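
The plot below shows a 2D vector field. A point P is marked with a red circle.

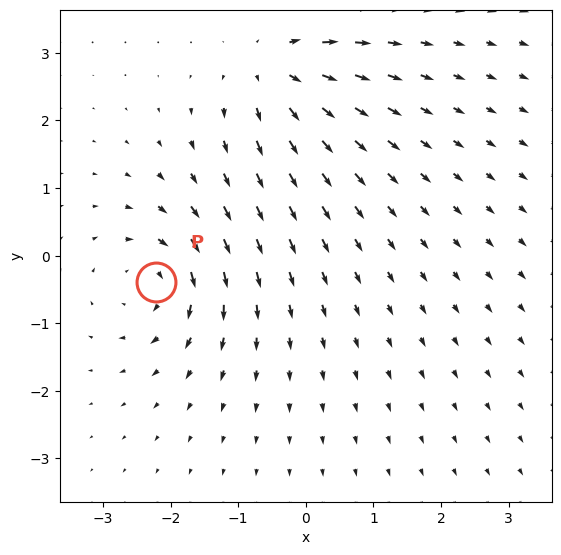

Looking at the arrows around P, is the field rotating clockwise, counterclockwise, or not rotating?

clockwise

Near P at (-2.2, -0.4) the arrows circulate clockwise. The curl (z-component) there is about -5; negative curl means clockwise rotation.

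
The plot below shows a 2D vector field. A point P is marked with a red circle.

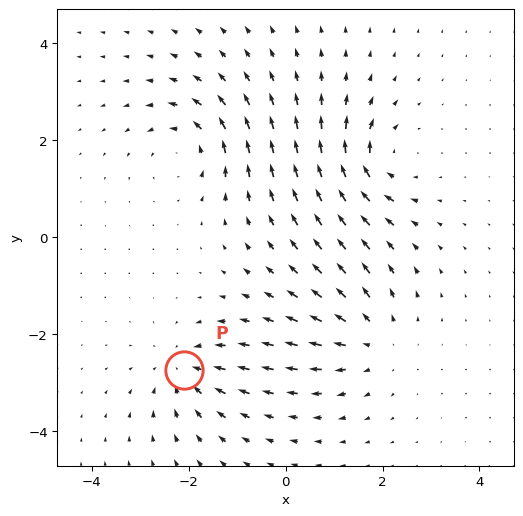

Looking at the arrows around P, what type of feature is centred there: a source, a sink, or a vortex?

At P (-2.1, -2.7) the arrows converge inward. Divergence about -4, curl ≈0 — negative divergence with near-zero curl is a sink.

sink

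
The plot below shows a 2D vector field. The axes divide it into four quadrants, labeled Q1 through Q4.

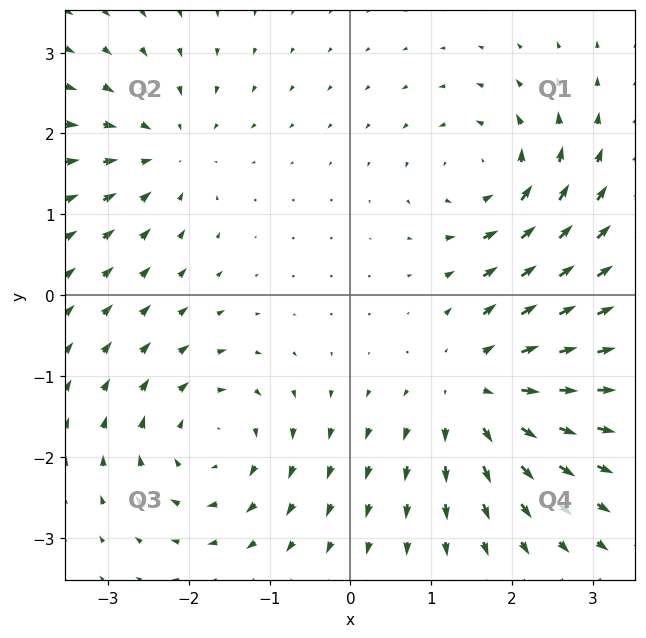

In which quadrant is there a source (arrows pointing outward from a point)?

The source sits at approximately (1.6, -1.2), which lies in quadrant Q4. The divergence there is about +5, positive as expected for a source.

Q4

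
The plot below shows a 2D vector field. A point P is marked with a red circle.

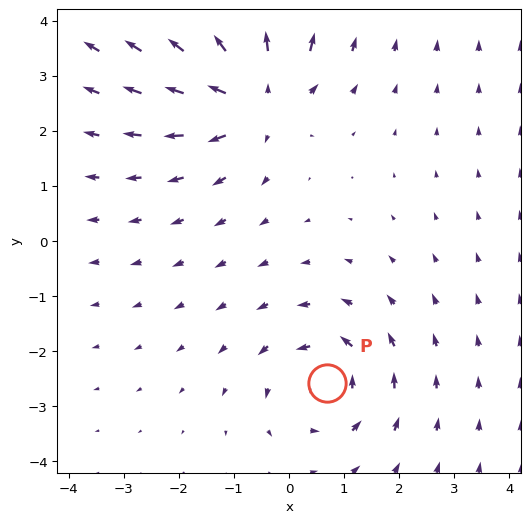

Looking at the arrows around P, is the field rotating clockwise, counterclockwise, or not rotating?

Near P at (0.7, -2.6) the arrows circulate counterclockwise. The curl (z-component) there is about +3; positive curl means counterclockwise rotation.

counterclockwise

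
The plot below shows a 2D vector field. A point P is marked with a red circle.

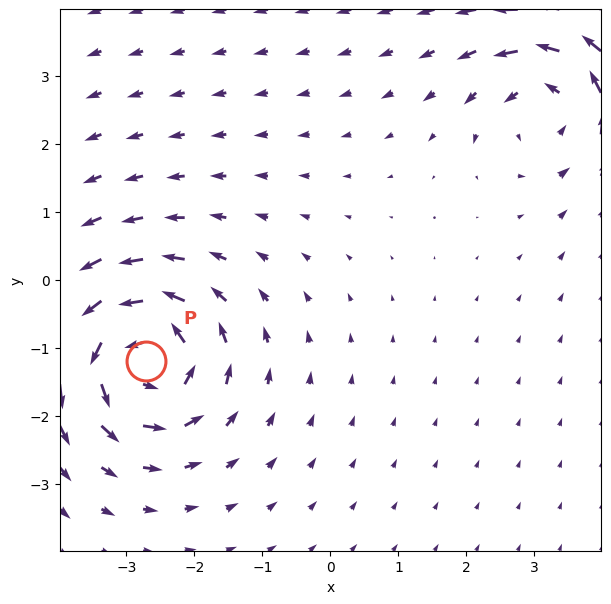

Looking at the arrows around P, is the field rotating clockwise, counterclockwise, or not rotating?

Near P at (-2.7, -1.2) the arrows circulate counterclockwise. The curl (z-component) there is about +6; positive curl means counterclockwise rotation.

counterclockwise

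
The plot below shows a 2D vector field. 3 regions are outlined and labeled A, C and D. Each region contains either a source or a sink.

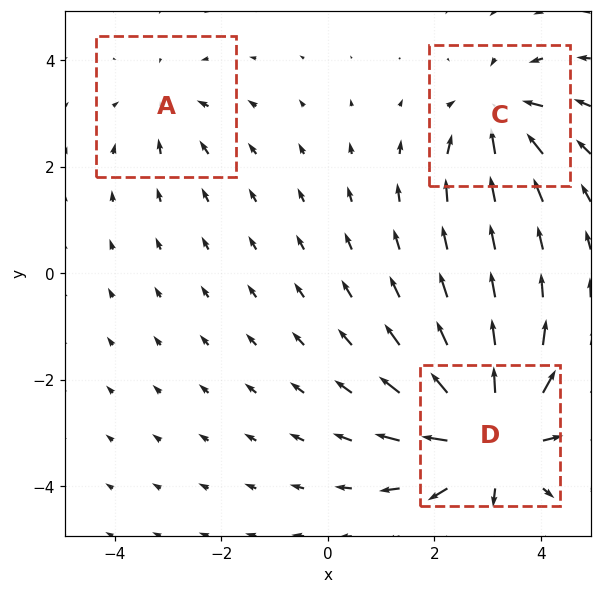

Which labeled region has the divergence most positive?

Divergence at each region's feature centre — A: about -2, C: about -4, D: about +6. Region D is most positive.

D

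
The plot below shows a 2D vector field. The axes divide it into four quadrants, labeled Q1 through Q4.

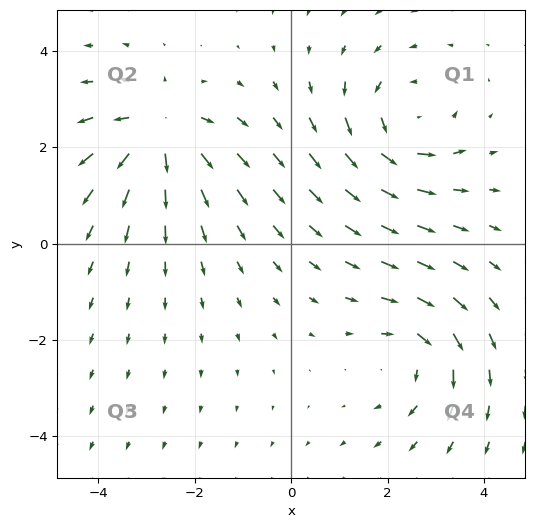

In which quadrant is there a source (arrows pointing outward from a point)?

The source sits at approximately (-2.7, 2.3), which lies in quadrant Q2. The divergence there is about +6, positive as expected for a source.

Q2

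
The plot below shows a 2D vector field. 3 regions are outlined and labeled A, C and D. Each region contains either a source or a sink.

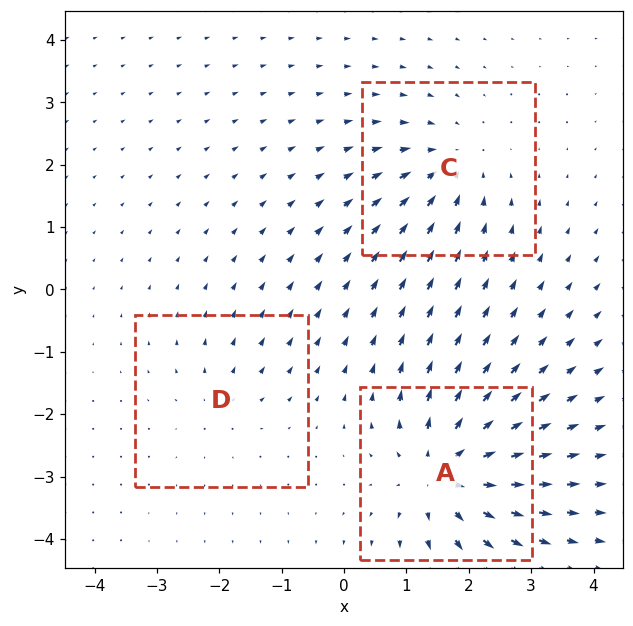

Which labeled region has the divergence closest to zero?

D

Divergence at each region's feature centre — A: about +6, C: about -4, D: about +2. Region D is closest to zero.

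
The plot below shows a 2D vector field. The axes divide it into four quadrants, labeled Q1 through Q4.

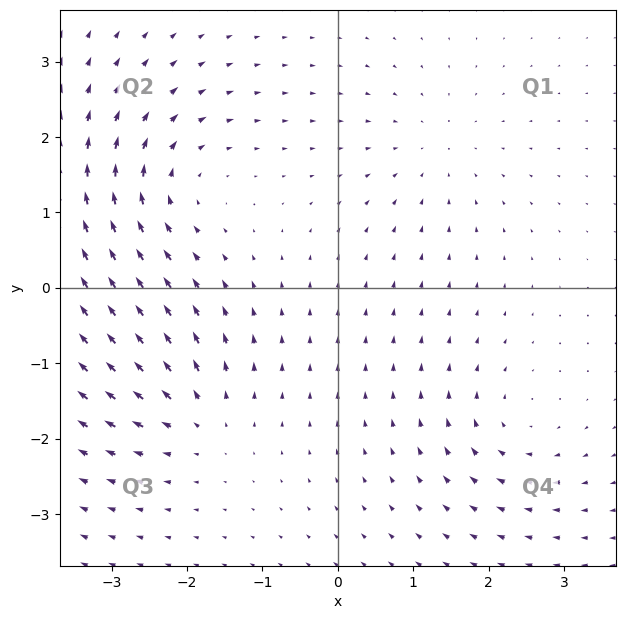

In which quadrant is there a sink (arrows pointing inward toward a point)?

Q1

The sink sits at approximately (1.3, 1.8), which lies in quadrant Q1. The divergence there is about -3, negative as expected for a sink.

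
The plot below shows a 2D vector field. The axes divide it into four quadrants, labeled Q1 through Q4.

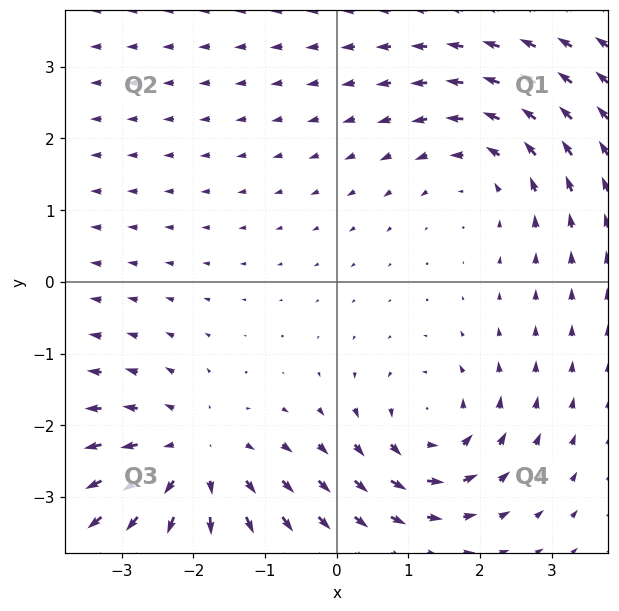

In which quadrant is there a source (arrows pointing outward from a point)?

The source sits at approximately (-2.0, -2.5), which lies in quadrant Q3. The divergence there is about +3, positive as expected for a source.

Q3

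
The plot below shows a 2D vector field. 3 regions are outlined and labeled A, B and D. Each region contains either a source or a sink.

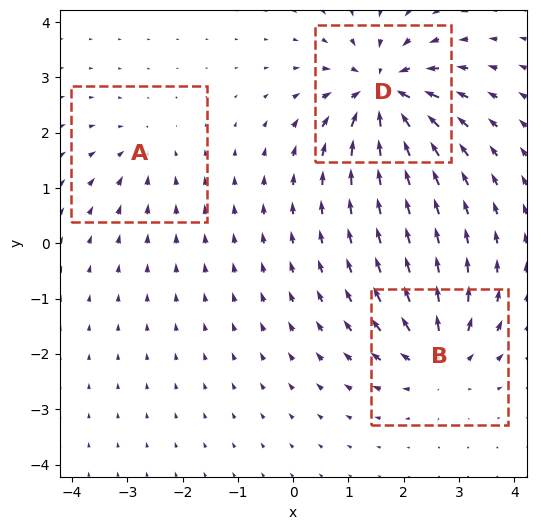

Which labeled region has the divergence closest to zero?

Divergence at each region's feature centre — A: about -2, B: about +4, D: about -6. Region A is closest to zero.

A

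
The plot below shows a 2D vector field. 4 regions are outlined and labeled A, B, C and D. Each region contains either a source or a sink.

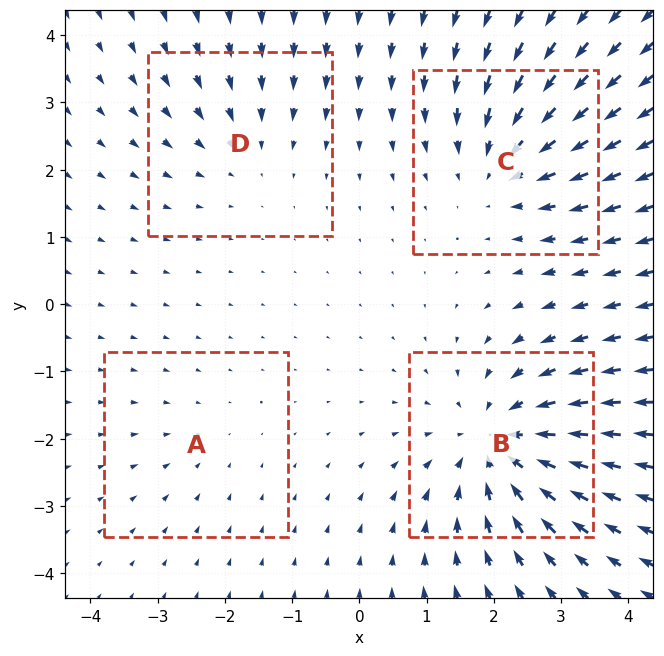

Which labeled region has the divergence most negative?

Divergence at each region's feature centre — A: about -2, B: about -7, C: about -5, D: about -3. Region B is most negative.

B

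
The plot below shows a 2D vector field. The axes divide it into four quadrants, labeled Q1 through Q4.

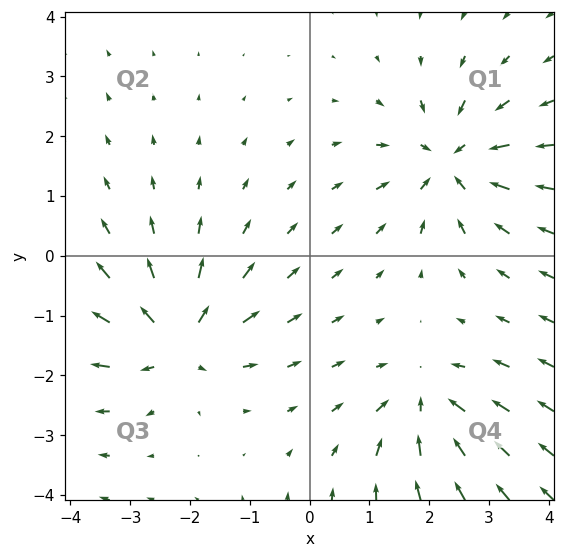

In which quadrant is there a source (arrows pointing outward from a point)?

Q3

The source sits at approximately (-2.2, -1.4), which lies in quadrant Q3. The divergence there is about +5, positive as expected for a source.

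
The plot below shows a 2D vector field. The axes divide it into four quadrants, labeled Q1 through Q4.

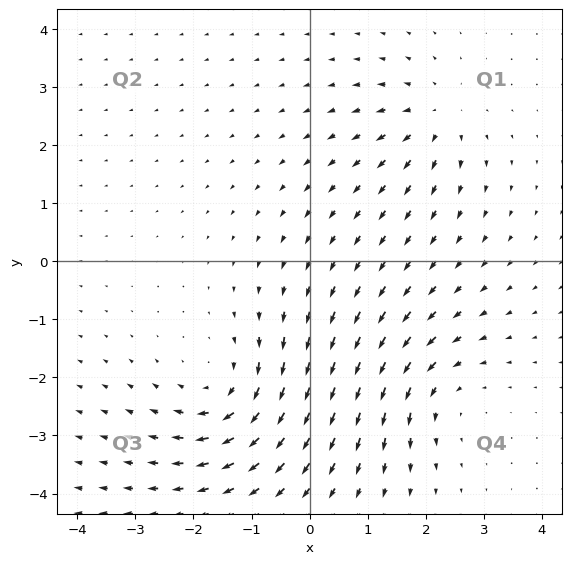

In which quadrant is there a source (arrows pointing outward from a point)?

The source sits at approximately (2.2, 2.5), which lies in quadrant Q1. The divergence there is about +4, positive as expected for a source.

Q1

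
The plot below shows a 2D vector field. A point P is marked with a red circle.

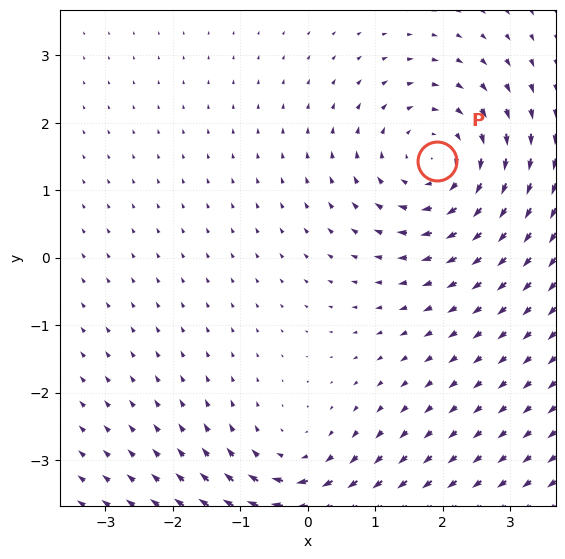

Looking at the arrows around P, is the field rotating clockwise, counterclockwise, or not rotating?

clockwise

Near P at (1.9, 1.4) the arrows circulate clockwise. The curl (z-component) there is about -4; negative curl means clockwise rotation.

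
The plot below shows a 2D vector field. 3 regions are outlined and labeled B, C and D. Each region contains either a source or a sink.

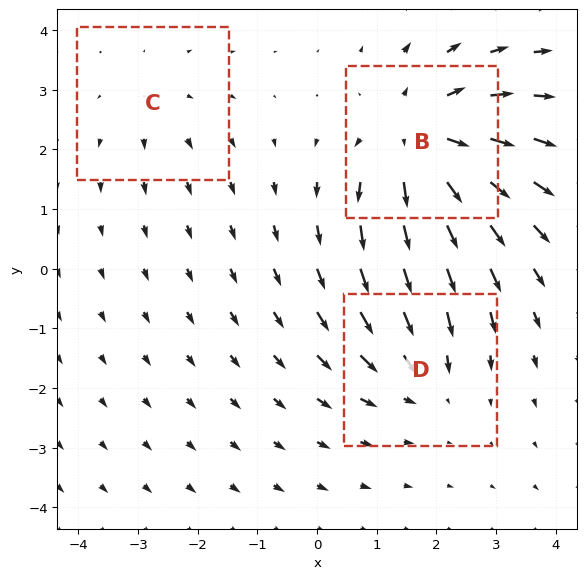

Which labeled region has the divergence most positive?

Divergence at each region's feature centre — B: about +5, C: about +2, D: about -3. Region B is most positive.

B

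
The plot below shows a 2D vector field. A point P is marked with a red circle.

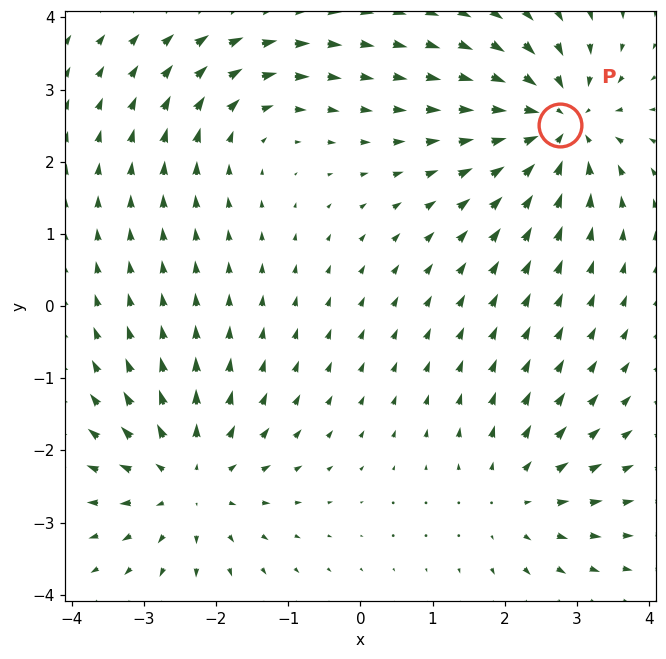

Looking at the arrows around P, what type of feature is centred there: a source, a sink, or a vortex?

At P (2.8, 2.5) the arrows converge inward. Divergence about -5, curl ≈0 — negative divergence with near-zero curl is a sink.

sink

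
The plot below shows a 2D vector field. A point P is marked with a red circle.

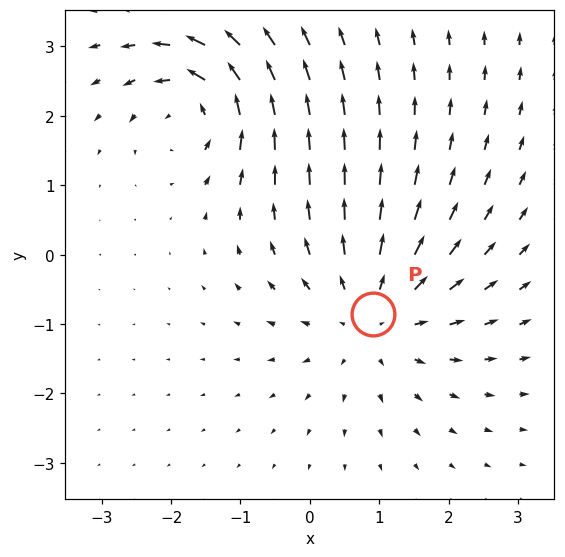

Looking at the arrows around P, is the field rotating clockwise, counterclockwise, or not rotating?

Near P at (0.9, -0.9) the arrows show no circulation. The curl there is ≈0.

not rotating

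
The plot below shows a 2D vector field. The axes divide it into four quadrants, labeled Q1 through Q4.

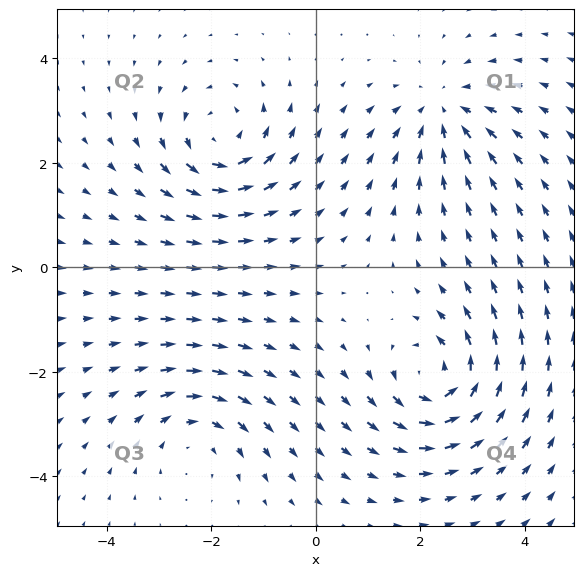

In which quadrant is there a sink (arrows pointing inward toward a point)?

The sink sits at approximately (2.4, 3.0), which lies in quadrant Q1. The divergence there is about -4, negative as expected for a sink.

Q1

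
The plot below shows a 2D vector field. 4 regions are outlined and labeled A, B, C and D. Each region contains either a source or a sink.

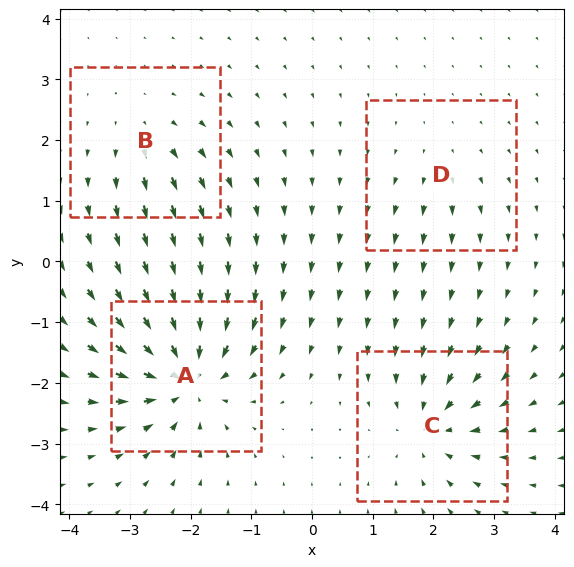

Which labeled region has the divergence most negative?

A

Divergence at each region's feature centre — A: about -9, B: about +4, C: about -6, D: about +3. Region A is most negative.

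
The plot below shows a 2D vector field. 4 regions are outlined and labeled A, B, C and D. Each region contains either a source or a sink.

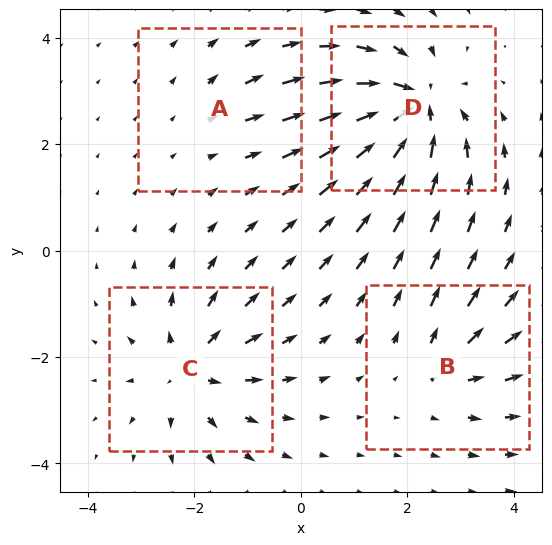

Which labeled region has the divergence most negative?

D

Divergence at each region's feature centre — A: about +2, B: about +4, C: about +5, D: about -7. Region D is most negative.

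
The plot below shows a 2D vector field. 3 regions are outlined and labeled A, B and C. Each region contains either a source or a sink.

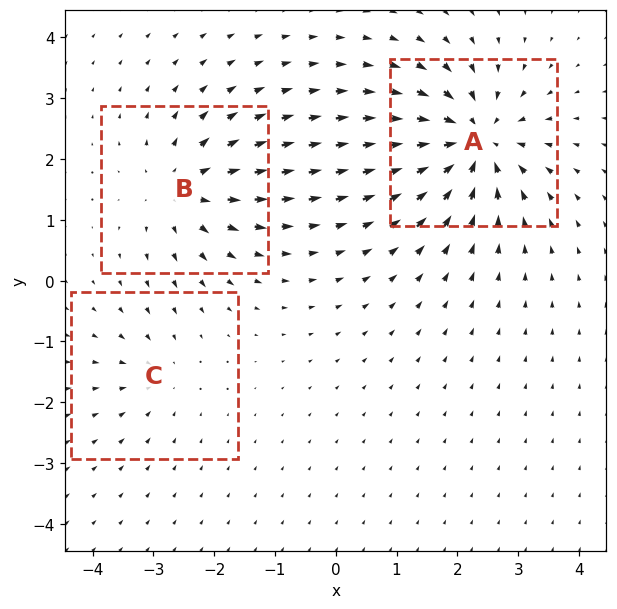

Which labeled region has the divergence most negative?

Divergence at each region's feature centre — A: about -6, B: about +4, C: about -2. Region A is most negative.

A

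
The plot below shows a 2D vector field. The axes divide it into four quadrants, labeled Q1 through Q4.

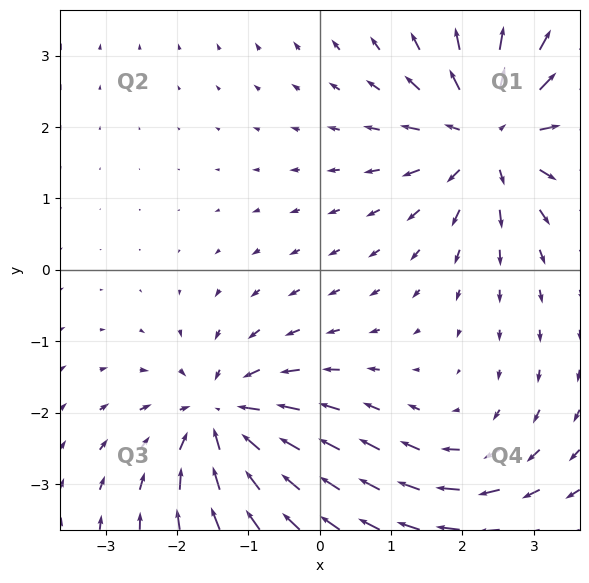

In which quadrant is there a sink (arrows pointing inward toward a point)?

Q3

The sink sits at approximately (-1.4, -2.1), which lies in quadrant Q3. The divergence there is about -5, negative as expected for a sink.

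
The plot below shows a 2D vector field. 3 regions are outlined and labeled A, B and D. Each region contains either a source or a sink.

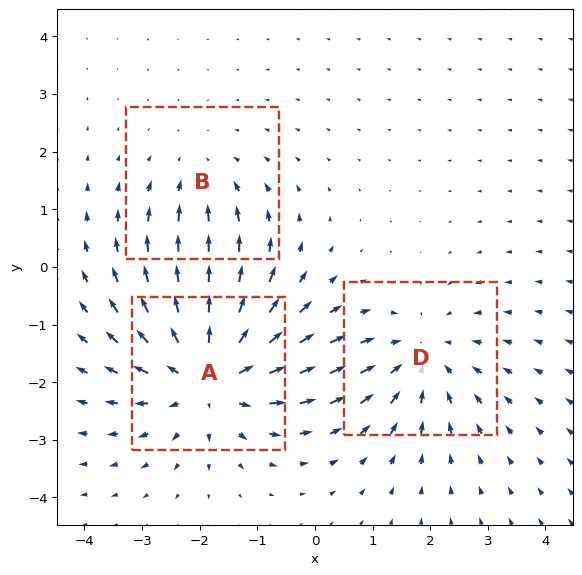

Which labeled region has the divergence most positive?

A

Divergence at each region's feature centre — A: about +4, B: about -2, D: about -3. Region A is most positive.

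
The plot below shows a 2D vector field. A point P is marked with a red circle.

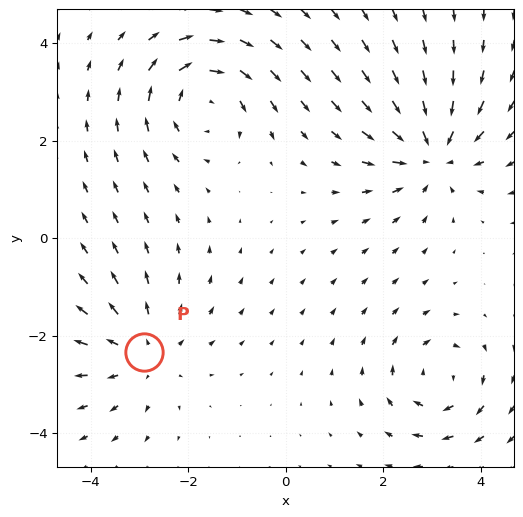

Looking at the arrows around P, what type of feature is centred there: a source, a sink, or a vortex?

source

At P (-2.9, -2.3) the arrows spread outward. Divergence about +4, curl ≈0 — positive divergence with near-zero curl is a source.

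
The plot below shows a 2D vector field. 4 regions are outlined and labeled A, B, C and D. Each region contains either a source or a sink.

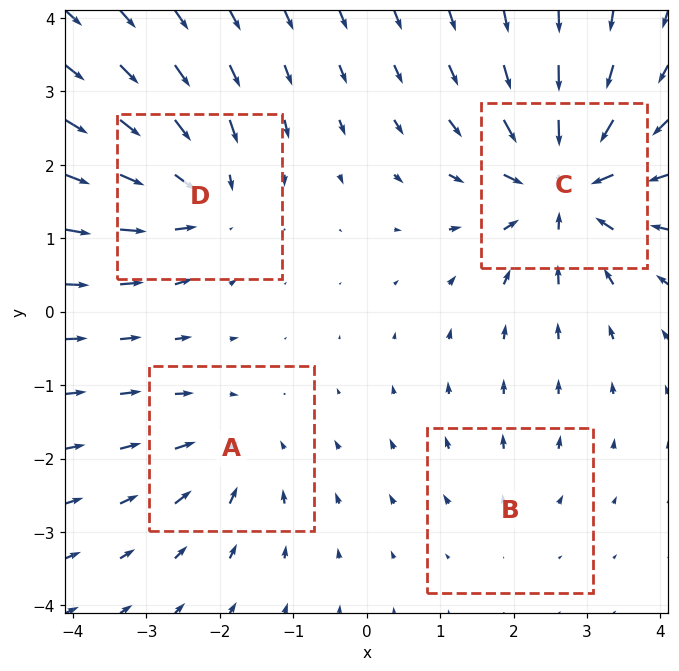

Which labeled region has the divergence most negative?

Divergence at each region's feature centre — A: about -4, B: about +2, C: about -8, D: about -6. Region C is most negative.

C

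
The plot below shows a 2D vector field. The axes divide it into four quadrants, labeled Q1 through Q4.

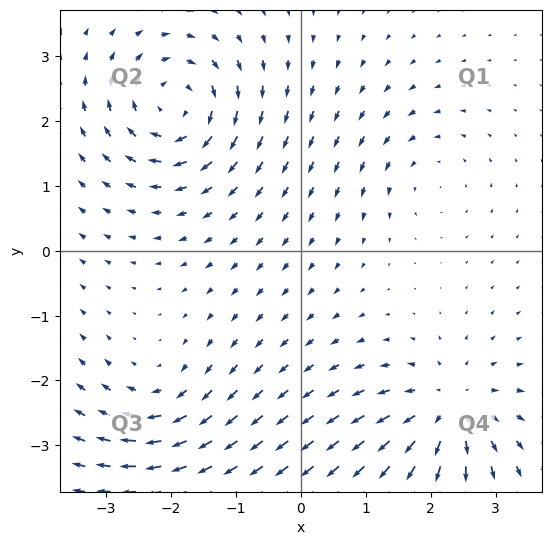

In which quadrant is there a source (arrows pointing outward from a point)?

Q4

The source sits at approximately (2.3, -2.5), which lies in quadrant Q4. The divergence there is about +5, positive as expected for a source.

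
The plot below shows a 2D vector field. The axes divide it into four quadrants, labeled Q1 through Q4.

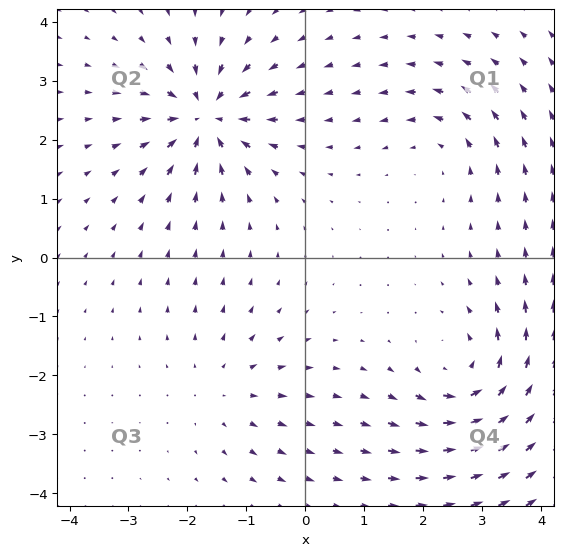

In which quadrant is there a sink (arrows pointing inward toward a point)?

The sink sits at approximately (-1.7, 2.4), which lies in quadrant Q2. The divergence there is about -7, negative as expected for a sink.

Q2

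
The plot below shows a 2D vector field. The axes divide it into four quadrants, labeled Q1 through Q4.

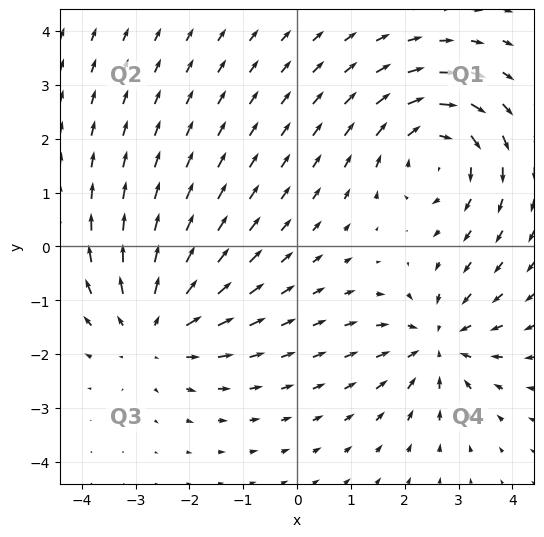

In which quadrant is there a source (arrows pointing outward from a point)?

Q3

The source sits at approximately (-2.7, -1.5), which lies in quadrant Q3. The divergence there is about +4, positive as expected for a source.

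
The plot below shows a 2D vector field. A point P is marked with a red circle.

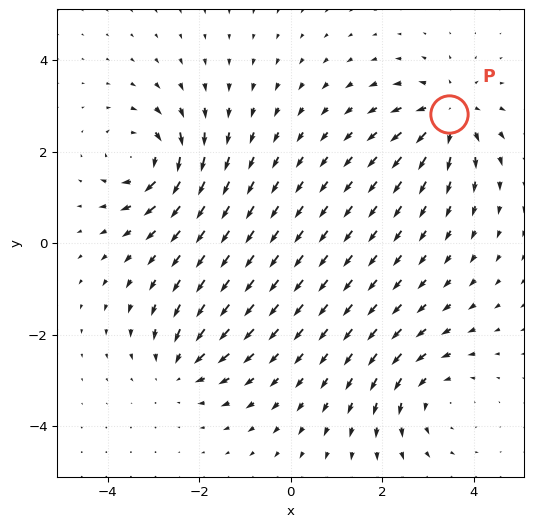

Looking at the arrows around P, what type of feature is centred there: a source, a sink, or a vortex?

At P (3.5, 2.8) the arrows spread outward. Divergence about +6, curl ≈0 — positive divergence with near-zero curl is a source.

source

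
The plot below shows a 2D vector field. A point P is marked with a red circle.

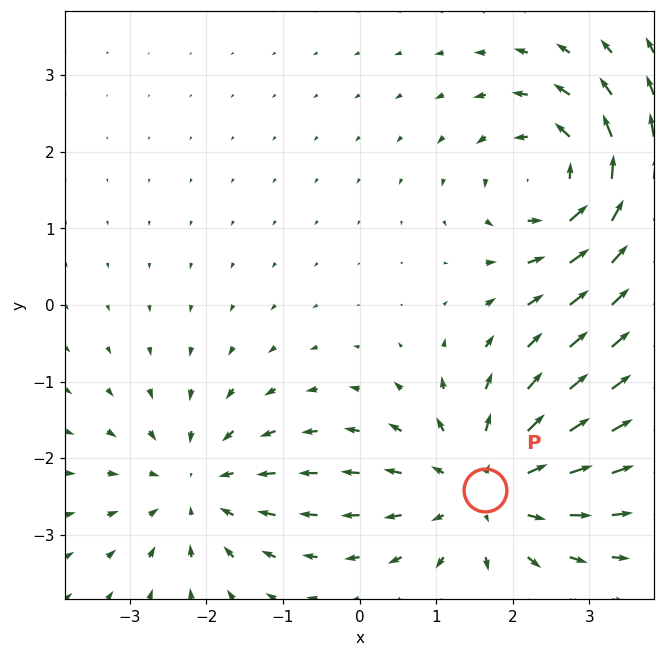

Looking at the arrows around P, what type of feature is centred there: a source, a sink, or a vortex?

source

At P (1.6, -2.4) the arrows spread outward. Divergence about +4, curl ≈0 — positive divergence with near-zero curl is a source.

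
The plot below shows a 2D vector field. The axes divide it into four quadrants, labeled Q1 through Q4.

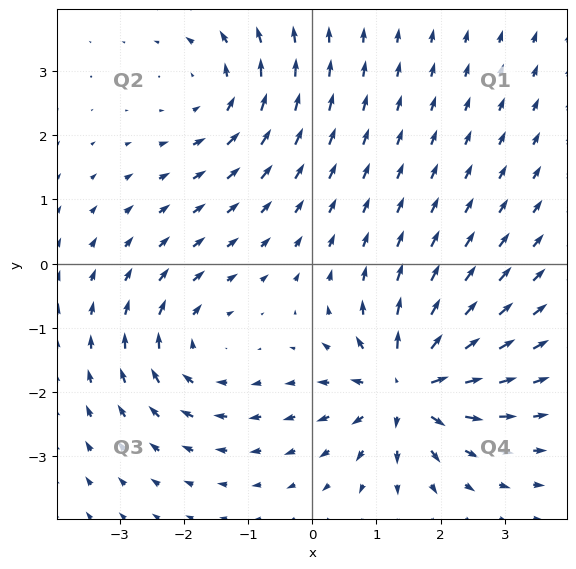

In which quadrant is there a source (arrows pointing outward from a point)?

Q4

The source sits at approximately (1.5, -1.9), which lies in quadrant Q4. The divergence there is about +6, positive as expected for a source.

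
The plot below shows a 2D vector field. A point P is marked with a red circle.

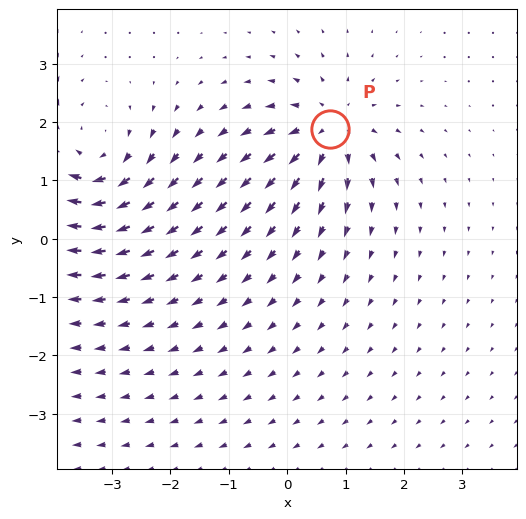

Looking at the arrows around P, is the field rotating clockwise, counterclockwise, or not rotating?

not rotating

Near P at (0.7, 1.9) the arrows show no circulation. The curl there is ≈0.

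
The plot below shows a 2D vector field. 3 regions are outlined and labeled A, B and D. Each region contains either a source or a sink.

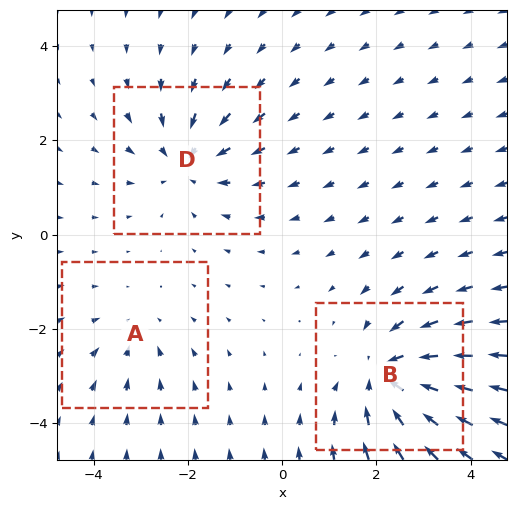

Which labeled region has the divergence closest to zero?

Divergence at each region's feature centre — A: about -2, B: about -4, D: about -3. Region A is closest to zero.

A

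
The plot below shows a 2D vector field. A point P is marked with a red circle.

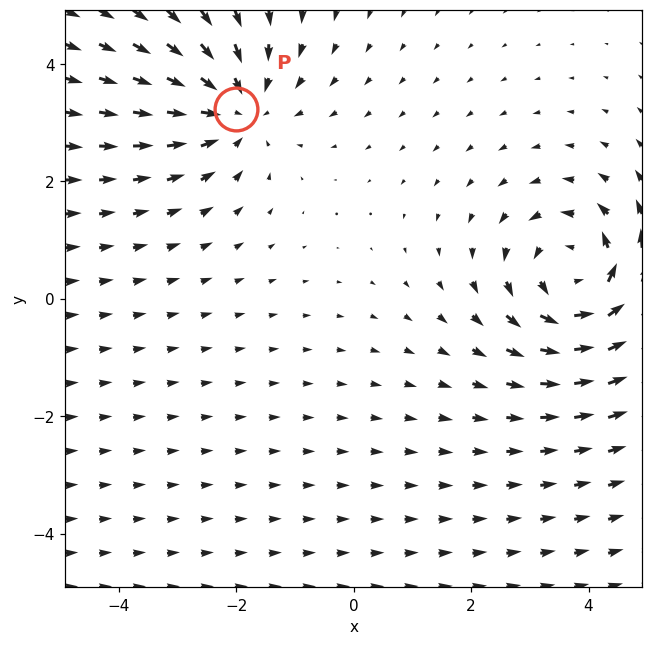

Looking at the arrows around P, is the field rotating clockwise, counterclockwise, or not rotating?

Near P at (-2.0, 3.2) the arrows show no circulation. The curl there is ≈0.

not rotating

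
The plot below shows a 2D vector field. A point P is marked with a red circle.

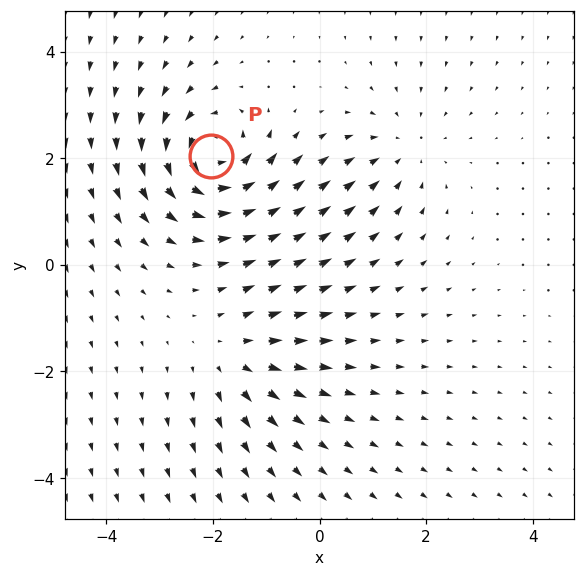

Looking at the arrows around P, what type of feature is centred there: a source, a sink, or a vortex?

At P (-2.0, 2.0) the arrows circulate counterclockwise. Divergence ≈0, curl about +6 — near-zero divergence with nonzero curl is a vortex.

vortex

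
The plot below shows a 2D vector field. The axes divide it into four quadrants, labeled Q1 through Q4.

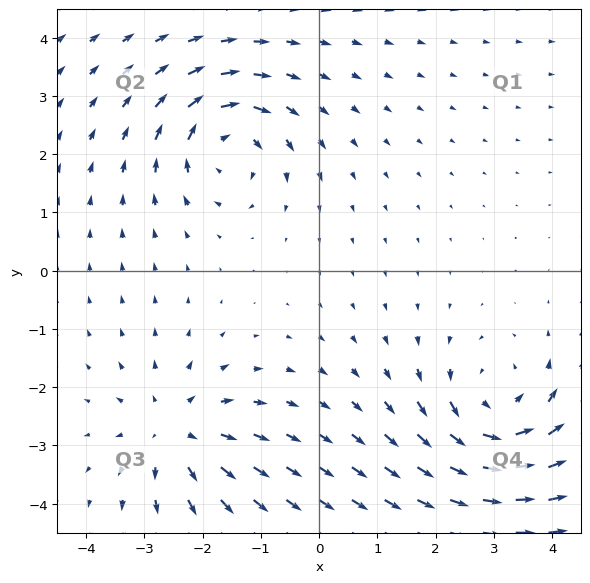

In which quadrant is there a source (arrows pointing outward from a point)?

The source sits at approximately (-2.5, -2.8), which lies in quadrant Q3. The divergence there is about +4, positive as expected for a source.

Q3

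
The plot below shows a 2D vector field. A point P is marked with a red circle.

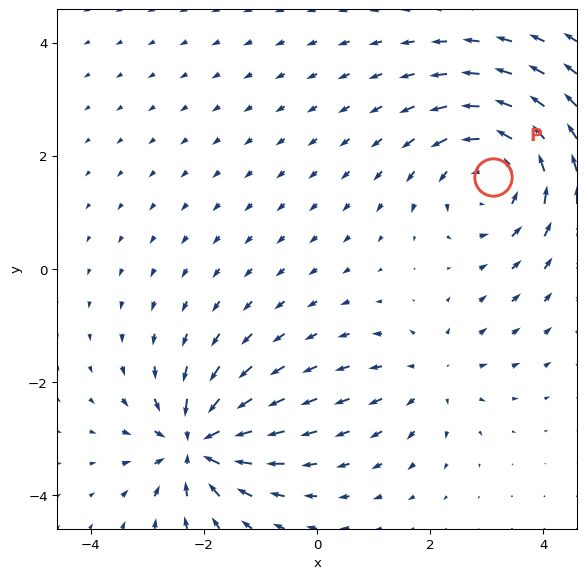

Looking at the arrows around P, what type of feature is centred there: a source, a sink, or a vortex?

At P (3.1, 1.6) the arrows circulate counterclockwise. Divergence ≈0, curl about +4 — near-zero divergence with nonzero curl is a vortex.

vortex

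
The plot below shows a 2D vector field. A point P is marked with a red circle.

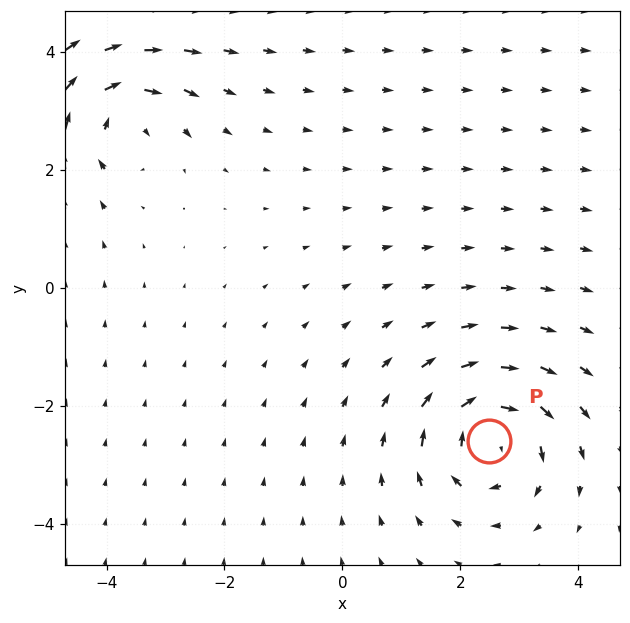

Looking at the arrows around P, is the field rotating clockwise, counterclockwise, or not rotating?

Near P at (2.5, -2.6) the arrows circulate clockwise. The curl (z-component) there is about -4; negative curl means clockwise rotation.

clockwise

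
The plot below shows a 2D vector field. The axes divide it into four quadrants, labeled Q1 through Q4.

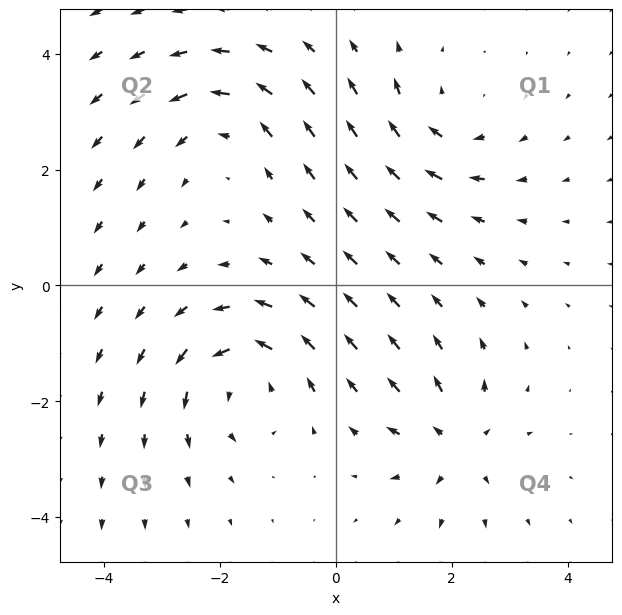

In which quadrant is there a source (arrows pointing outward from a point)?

Q4

The source sits at approximately (2.1, -2.7), which lies in quadrant Q4. The divergence there is about +4, positive as expected for a source.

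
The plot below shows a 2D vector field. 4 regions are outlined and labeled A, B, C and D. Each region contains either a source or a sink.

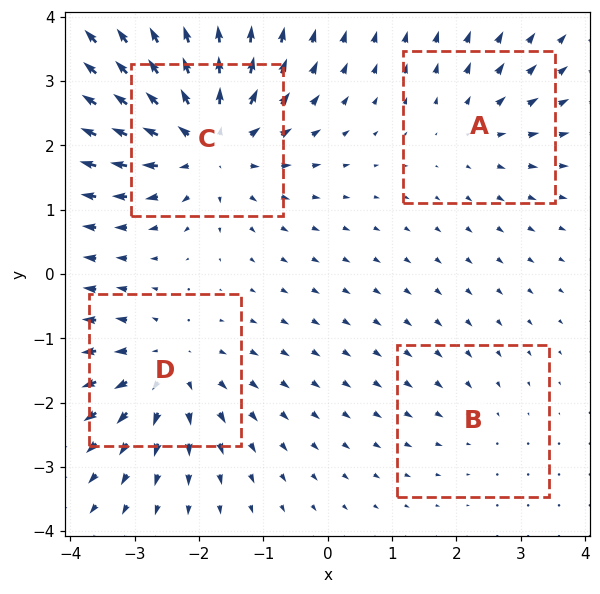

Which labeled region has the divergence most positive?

C

Divergence at each region's feature centre — A: about +3, B: about -2, C: about +7, D: about +5. Region C is most positive.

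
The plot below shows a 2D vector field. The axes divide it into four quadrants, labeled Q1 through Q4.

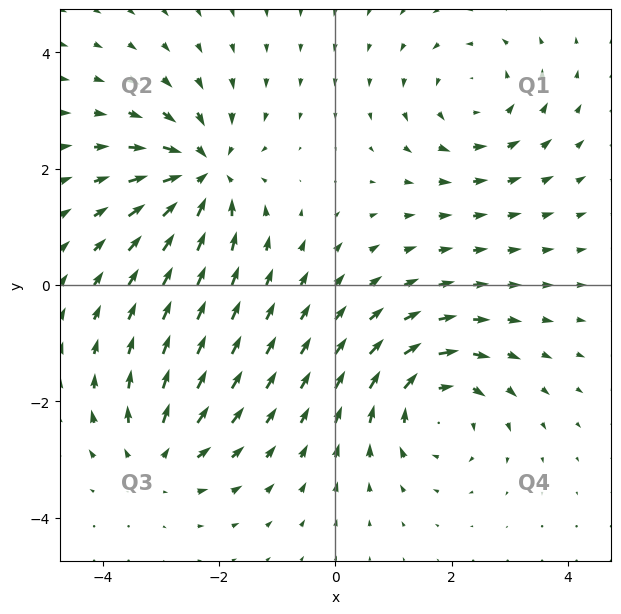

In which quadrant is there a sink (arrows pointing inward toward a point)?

The sink sits at approximately (-2.3, 1.9), which lies in quadrant Q2. The divergence there is about -7, negative as expected for a sink.

Q2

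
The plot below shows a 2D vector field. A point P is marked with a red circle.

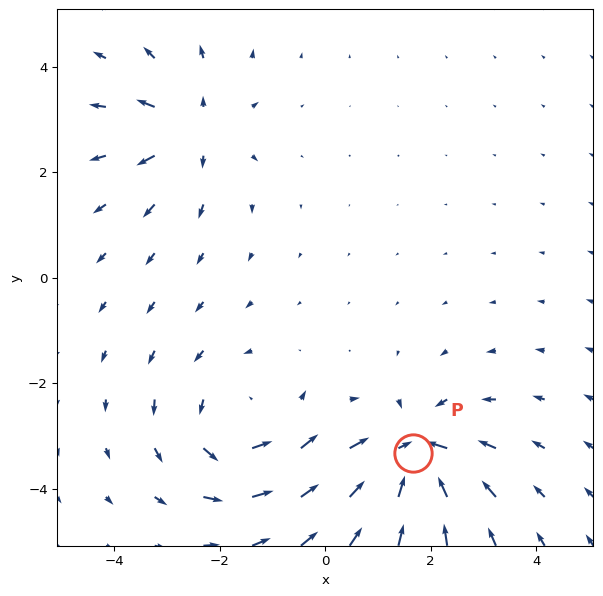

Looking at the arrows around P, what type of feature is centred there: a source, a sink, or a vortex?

sink

At P (1.7, -3.3) the arrows converge inward. Divergence about -7, curl ≈0 — negative divergence with near-zero curl is a sink.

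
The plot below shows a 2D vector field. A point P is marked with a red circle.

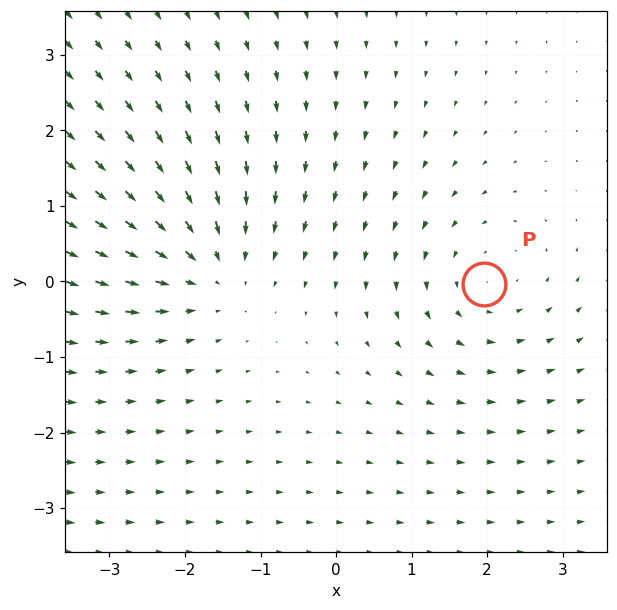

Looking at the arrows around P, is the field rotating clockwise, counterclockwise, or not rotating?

Near P at (2.0, -0.0) the arrows circulate counterclockwise. The curl (z-component) there is about +2; positive curl means counterclockwise rotation.

counterclockwise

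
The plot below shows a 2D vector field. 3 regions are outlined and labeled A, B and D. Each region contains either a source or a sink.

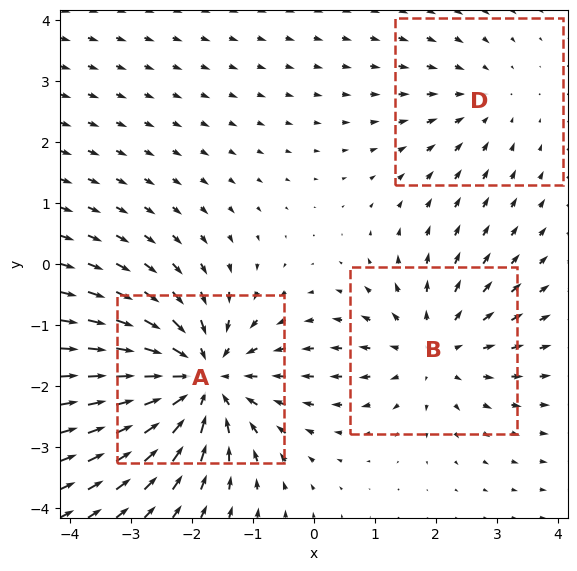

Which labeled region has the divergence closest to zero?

Divergence at each region's feature centre — A: about -5, B: about +3, D: about -2. Region D is closest to zero.

D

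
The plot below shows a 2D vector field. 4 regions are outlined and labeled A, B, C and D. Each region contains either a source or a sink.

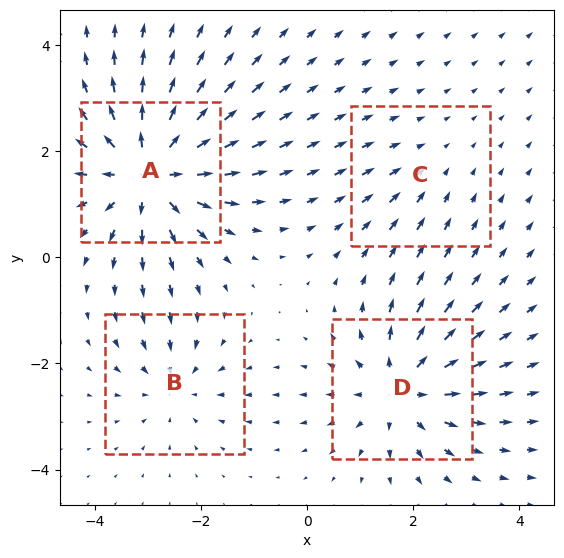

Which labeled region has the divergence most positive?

Divergence at each region's feature centre — A: about +7, B: about -4, C: about -2, D: about +5. Region A is most positive.

A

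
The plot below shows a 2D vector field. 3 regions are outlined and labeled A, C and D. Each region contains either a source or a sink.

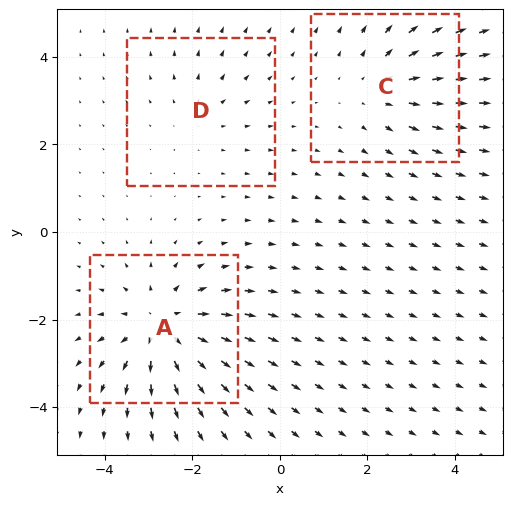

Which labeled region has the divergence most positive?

Divergence at each region's feature centre — A: about +4, C: about +3, D: about +2. Region A is most positive.

A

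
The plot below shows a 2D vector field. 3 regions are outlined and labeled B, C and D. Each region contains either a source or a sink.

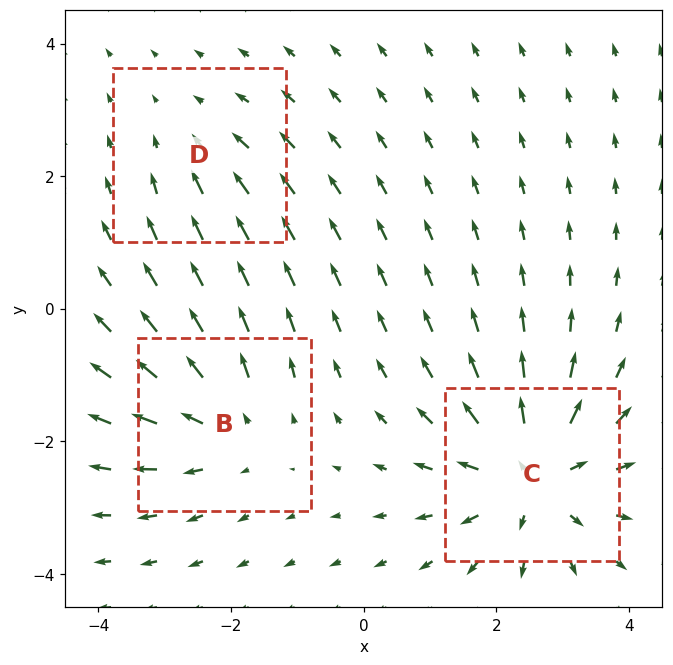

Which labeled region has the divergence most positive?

C

Divergence at each region's feature centre — B: about +3, C: about +5, D: about -2. Region C is most positive.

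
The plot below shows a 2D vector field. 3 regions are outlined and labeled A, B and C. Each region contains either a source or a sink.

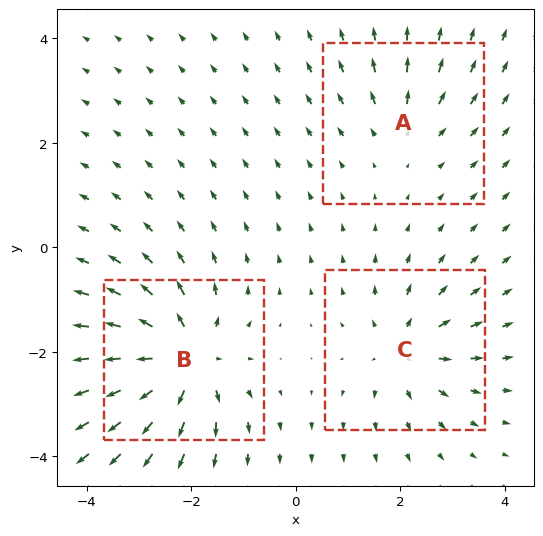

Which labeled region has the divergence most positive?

Divergence at each region's feature centre — A: about +2, B: about +6, C: about +4. Region B is most positive.

B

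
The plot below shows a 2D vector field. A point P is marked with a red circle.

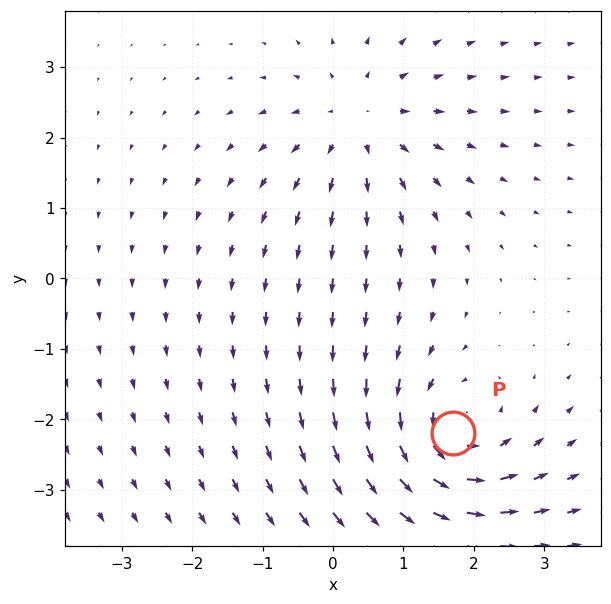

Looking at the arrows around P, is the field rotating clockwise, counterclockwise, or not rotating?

counterclockwise

Near P at (1.7, -2.2) the arrows circulate counterclockwise. The curl (z-component) there is about +5; positive curl means counterclockwise rotation.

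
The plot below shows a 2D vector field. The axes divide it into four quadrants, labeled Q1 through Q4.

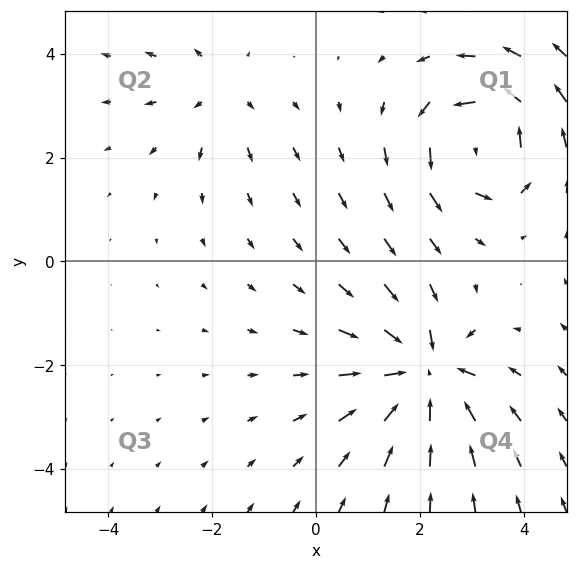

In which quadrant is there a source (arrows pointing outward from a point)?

Q2

The source sits at approximately (-1.9, 3.3), which lies in quadrant Q2. The divergence there is about +3, positive as expected for a source.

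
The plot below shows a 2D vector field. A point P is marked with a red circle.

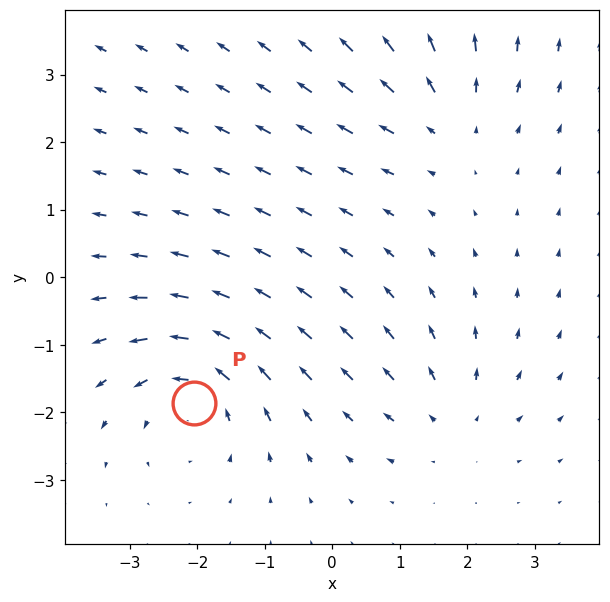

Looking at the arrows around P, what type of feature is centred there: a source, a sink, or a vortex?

At P (-2.1, -1.9) the arrows circulate counterclockwise. Divergence ≈0, curl about +5 — near-zero divergence with nonzero curl is a vortex.

vortex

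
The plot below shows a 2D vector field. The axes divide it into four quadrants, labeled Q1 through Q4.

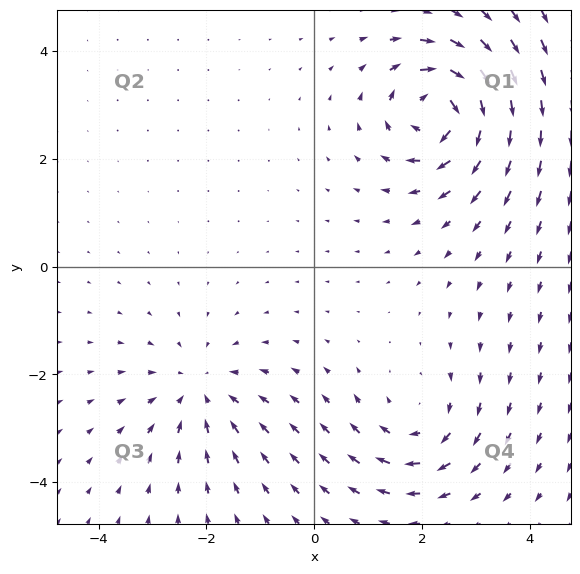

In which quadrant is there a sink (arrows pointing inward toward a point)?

Q3

The sink sits at approximately (-2.1, -2.3), which lies in quadrant Q3. The divergence there is about -2, negative as expected for a sink.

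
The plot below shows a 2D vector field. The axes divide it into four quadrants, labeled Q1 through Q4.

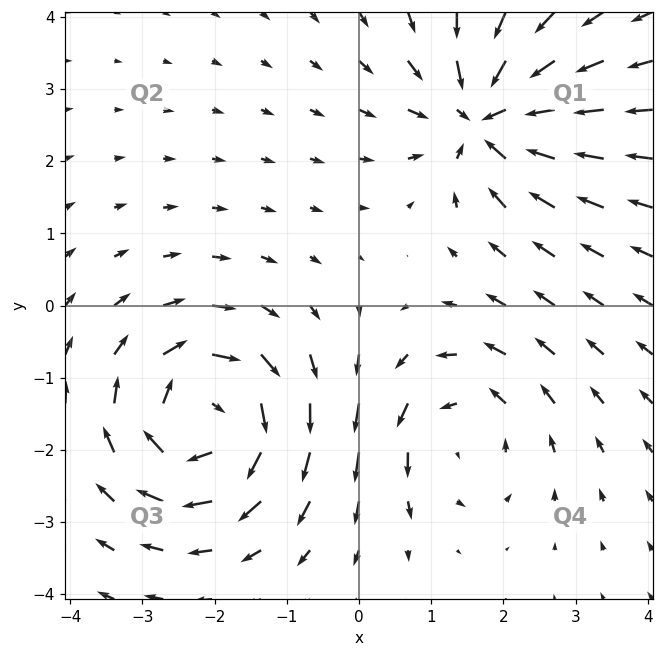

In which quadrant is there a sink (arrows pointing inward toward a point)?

The sink sits at approximately (1.8, 2.6), which lies in quadrant Q1. The divergence there is about -4, negative as expected for a sink.

Q1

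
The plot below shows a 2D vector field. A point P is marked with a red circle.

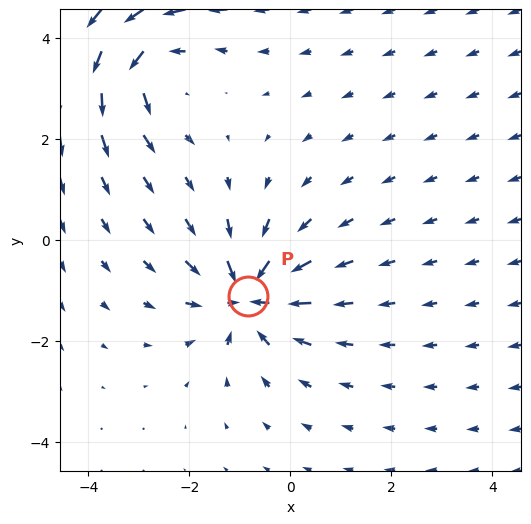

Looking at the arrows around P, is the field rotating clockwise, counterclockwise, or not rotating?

Near P at (-0.8, -1.1) the arrows show no circulation. The curl there is ≈0.

not rotating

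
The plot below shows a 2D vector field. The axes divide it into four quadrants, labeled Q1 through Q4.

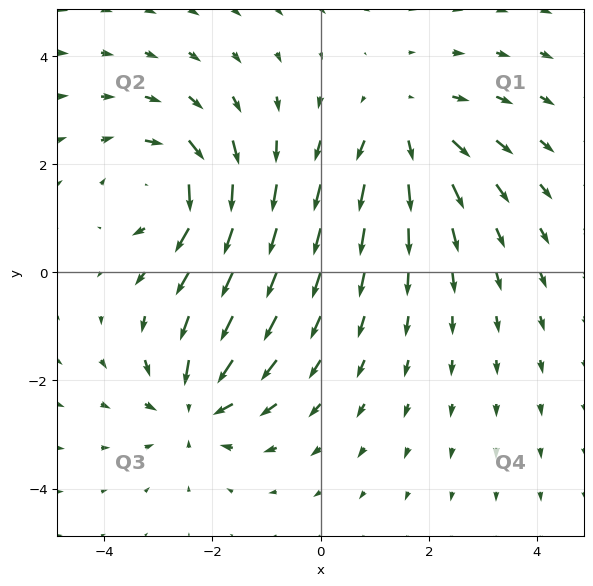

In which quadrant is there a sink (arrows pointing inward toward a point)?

Q3

The sink sits at approximately (-2.3, -2.4), which lies in quadrant Q3. The divergence there is about -5, negative as expected for a sink.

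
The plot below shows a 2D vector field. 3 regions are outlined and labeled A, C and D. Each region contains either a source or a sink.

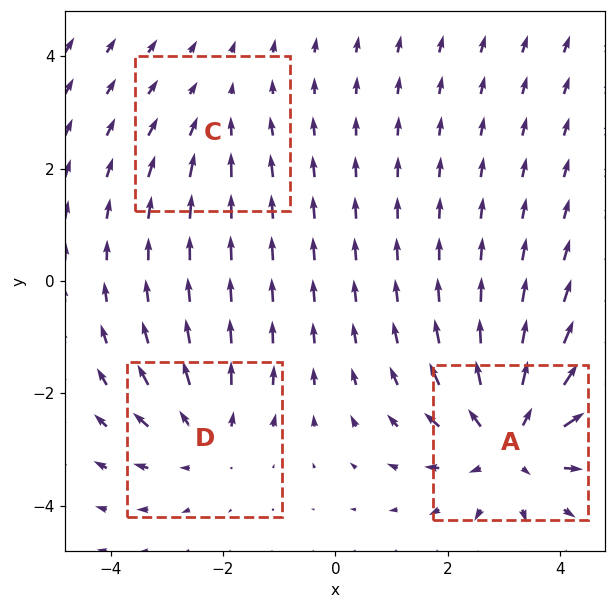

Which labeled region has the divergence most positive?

Divergence at each region's feature centre — A: about +5, C: about -2, D: about +3. Region A is most positive.

A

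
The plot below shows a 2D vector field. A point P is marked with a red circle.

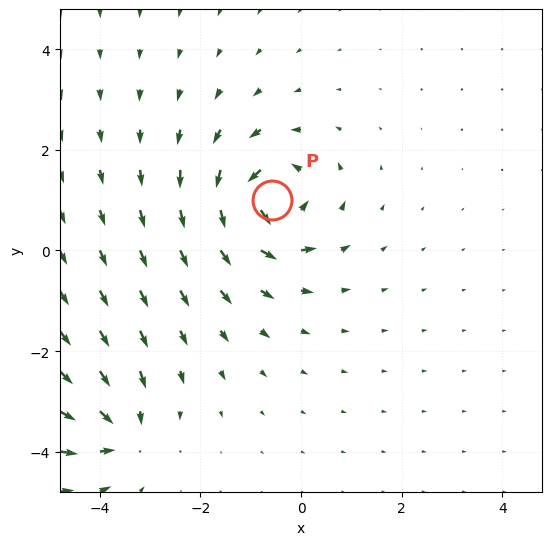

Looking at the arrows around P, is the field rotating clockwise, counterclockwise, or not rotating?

counterclockwise

Near P at (-0.6, 1.0) the arrows circulate counterclockwise. The curl (z-component) there is about +6; positive curl means counterclockwise rotation.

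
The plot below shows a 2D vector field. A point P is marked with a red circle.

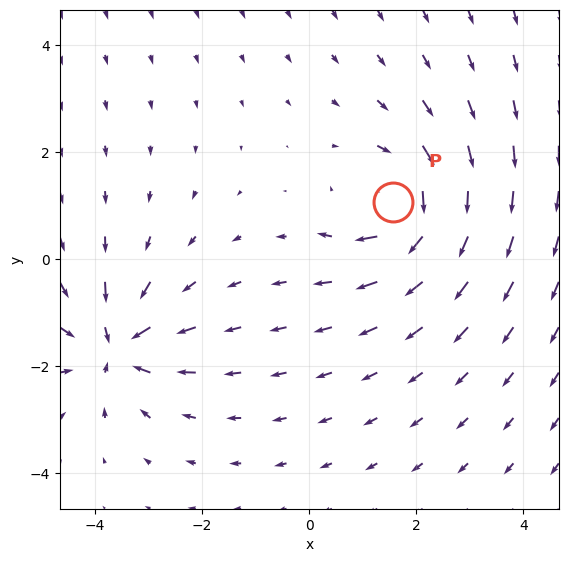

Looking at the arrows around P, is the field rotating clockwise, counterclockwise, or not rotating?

clockwise

Near P at (1.6, 1.1) the arrows circulate clockwise. The curl (z-component) there is about -4; negative curl means clockwise rotation.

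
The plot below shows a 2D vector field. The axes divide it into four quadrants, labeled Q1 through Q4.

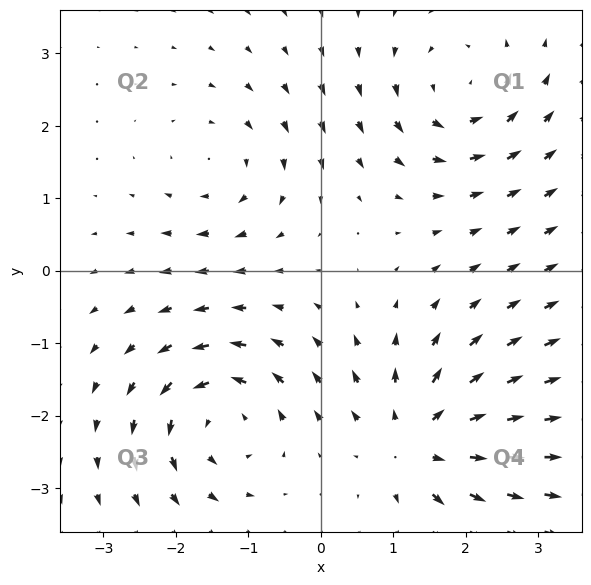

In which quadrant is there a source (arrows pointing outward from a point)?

The source sits at approximately (1.4, -2.4), which lies in quadrant Q4. The divergence there is about +5, positive as expected for a source.

Q4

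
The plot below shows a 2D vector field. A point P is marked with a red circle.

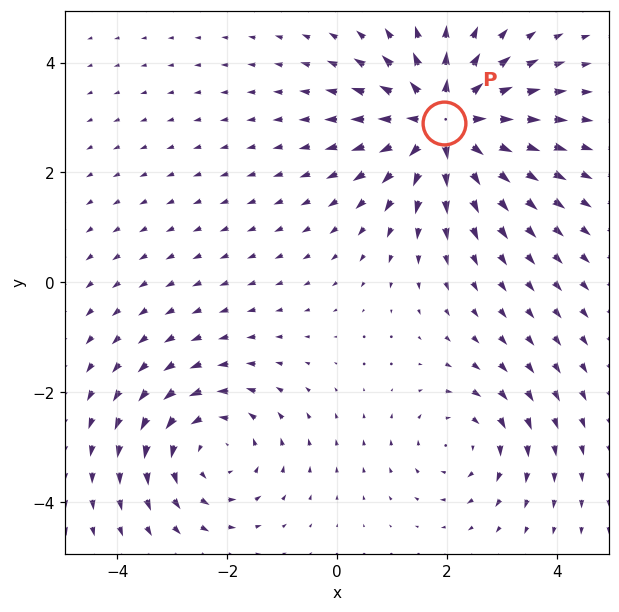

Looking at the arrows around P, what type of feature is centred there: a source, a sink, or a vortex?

source

At P (1.9, 2.9) the arrows spread outward. Divergence about +6, curl ≈0 — positive divergence with near-zero curl is a source.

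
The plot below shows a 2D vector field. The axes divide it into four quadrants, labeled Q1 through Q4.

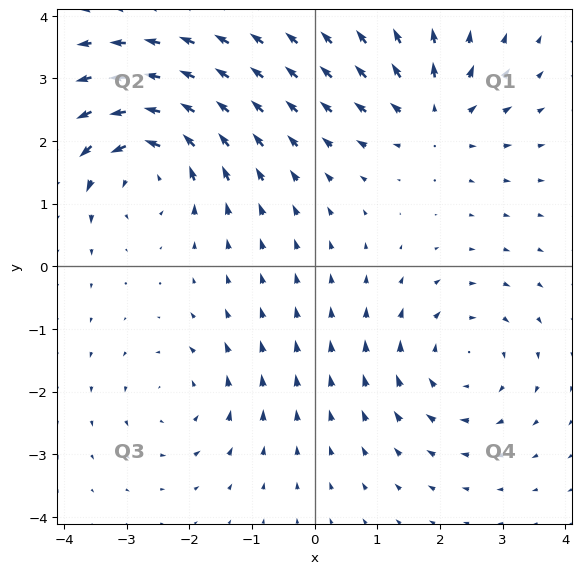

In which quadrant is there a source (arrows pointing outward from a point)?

The source sits at approximately (1.9, 2.4), which lies in quadrant Q1. The divergence there is about +4, positive as expected for a source.

Q1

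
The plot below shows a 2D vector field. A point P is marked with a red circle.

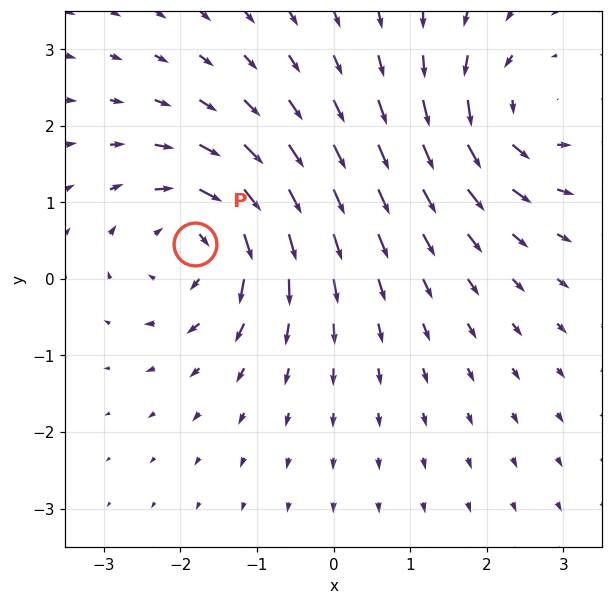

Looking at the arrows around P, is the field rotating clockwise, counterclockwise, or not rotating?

Near P at (-1.8, 0.5) the arrows circulate clockwise. The curl (z-component) there is about -6; negative curl means clockwise rotation.

clockwise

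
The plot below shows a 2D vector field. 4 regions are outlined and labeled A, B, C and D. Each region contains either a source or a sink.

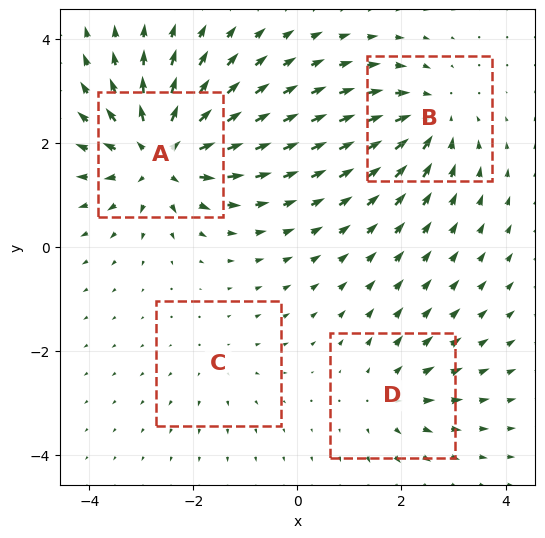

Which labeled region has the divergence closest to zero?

Divergence at each region's feature centre — A: about +8, B: about -5, C: about +2, D: about +4. Region C is closest to zero.

C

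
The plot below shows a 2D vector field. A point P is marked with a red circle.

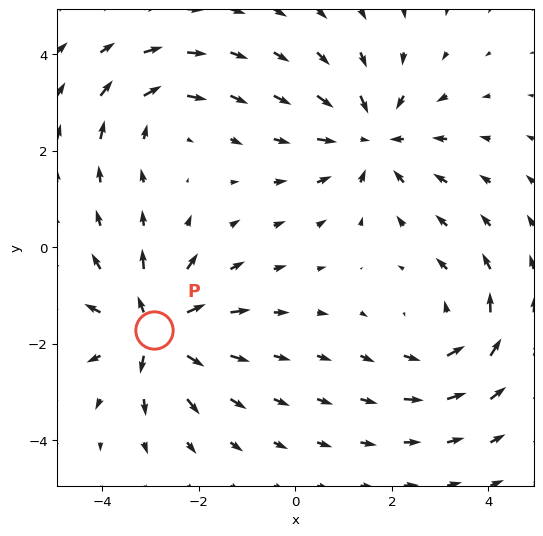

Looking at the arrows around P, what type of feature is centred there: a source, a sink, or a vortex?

At P (-2.9, -1.7) the arrows spread outward. Divergence about +6, curl ≈0 — positive divergence with near-zero curl is a source.

source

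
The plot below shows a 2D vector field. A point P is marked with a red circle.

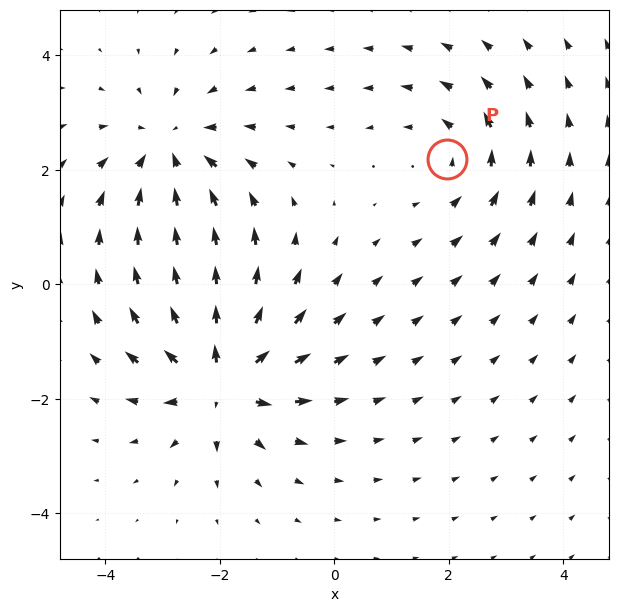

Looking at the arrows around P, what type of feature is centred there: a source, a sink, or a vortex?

vortex

At P (2.0, 2.2) the arrows circulate counterclockwise. Divergence ≈0, curl about +3 — near-zero divergence with nonzero curl is a vortex.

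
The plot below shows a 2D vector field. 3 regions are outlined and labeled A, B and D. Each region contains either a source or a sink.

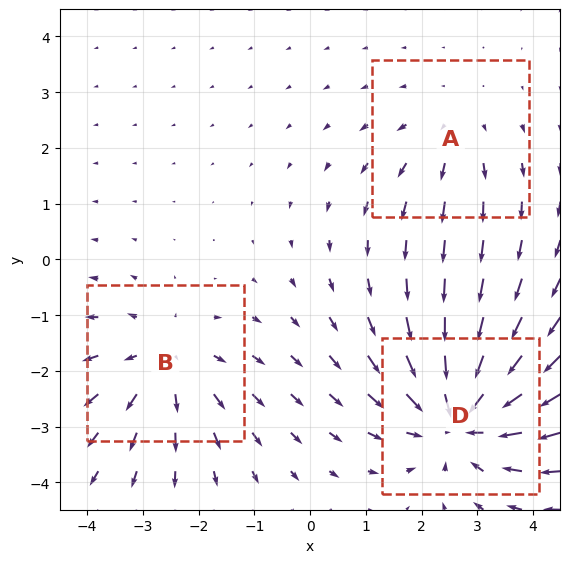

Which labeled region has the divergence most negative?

D

Divergence at each region's feature centre — A: about +2, B: about +3, D: about -4. Region D is most negative.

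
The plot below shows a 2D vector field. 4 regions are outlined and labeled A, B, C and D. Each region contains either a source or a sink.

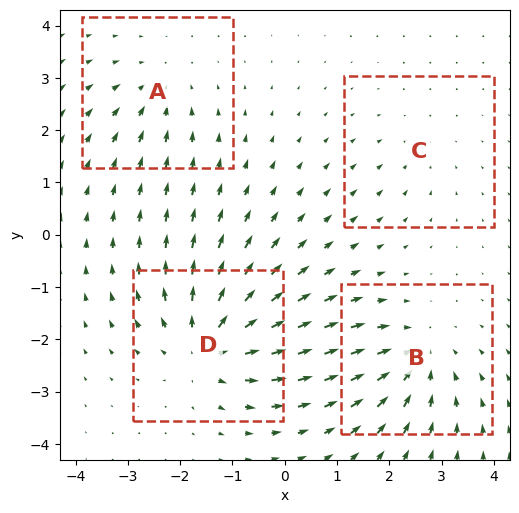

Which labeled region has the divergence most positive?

Divergence at each region's feature centre — A: about -3, B: about -5, C: about -2, D: about +6. Region D is most positive.

D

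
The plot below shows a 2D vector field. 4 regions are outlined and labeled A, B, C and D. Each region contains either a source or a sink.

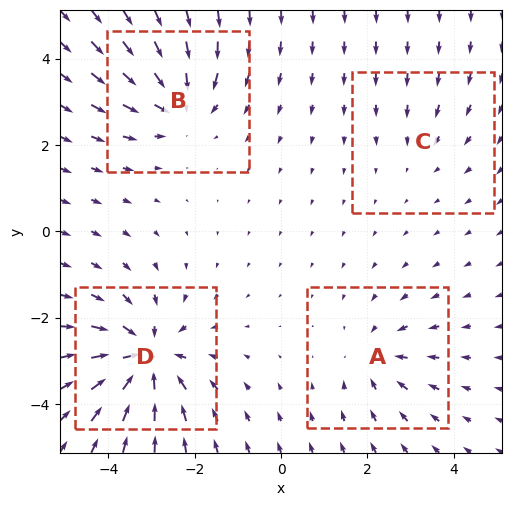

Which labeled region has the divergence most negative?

D

Divergence at each region's feature centre — A: about -3, B: about -5, C: about -2, D: about -7. Region D is most negative.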